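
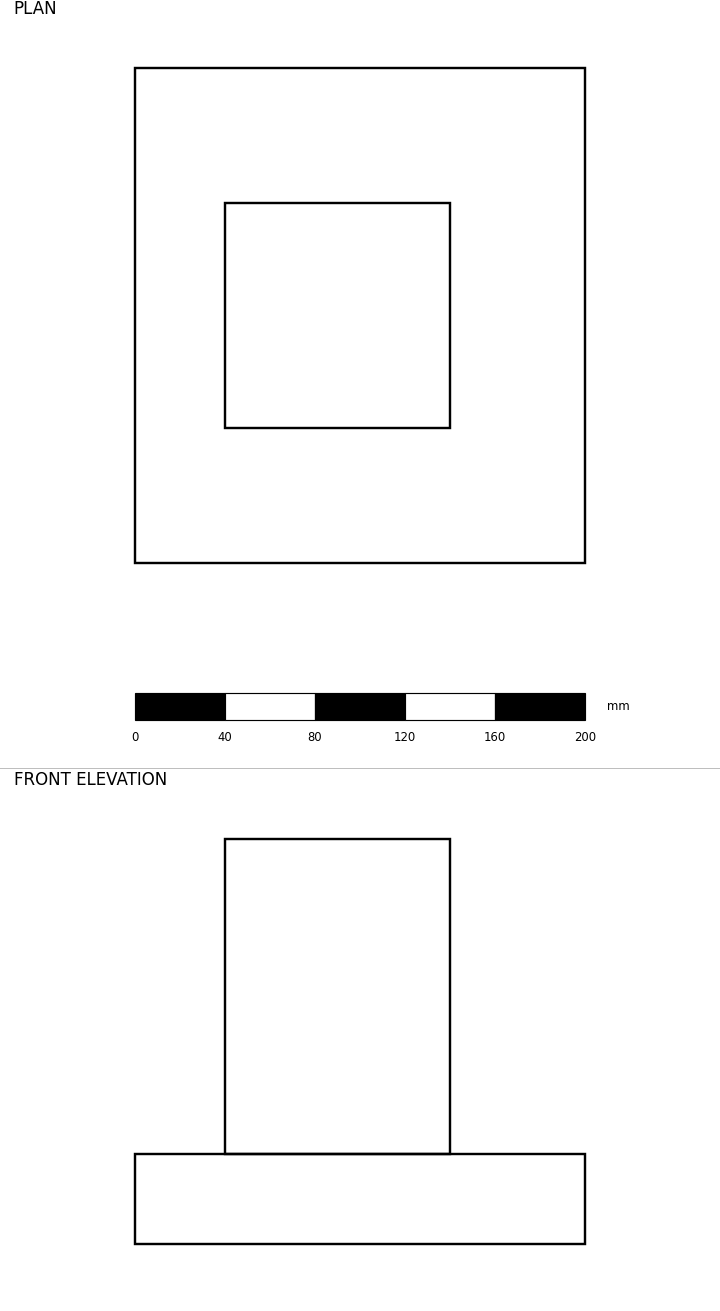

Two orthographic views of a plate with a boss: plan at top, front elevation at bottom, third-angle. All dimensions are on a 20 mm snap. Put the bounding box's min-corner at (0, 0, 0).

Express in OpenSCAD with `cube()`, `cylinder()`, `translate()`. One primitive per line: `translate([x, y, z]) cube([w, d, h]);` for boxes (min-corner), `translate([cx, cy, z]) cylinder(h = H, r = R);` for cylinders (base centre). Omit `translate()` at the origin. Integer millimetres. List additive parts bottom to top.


cube([200, 220, 40]);
translate([40, 60, 40]) cube([100, 100, 140]);


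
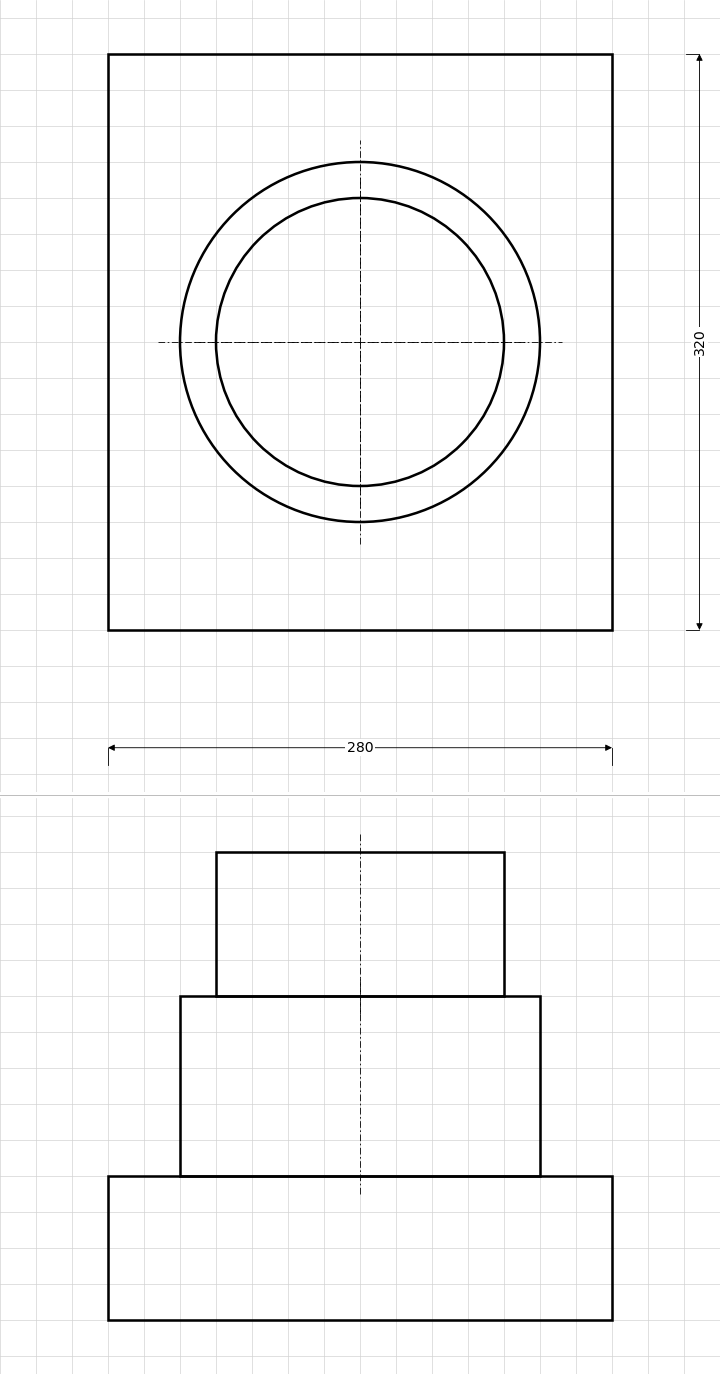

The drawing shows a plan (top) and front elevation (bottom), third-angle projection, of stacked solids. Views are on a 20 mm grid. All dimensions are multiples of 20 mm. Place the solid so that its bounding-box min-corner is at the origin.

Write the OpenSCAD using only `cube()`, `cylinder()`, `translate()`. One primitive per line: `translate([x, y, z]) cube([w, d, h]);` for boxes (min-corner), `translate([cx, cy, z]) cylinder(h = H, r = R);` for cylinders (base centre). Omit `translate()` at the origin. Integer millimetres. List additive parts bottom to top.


cube([280, 320, 80]);
translate([140, 160, 80]) cylinder(h = 100, r = 100);
translate([140, 160, 180]) cylinder(h = 80, r = 80);


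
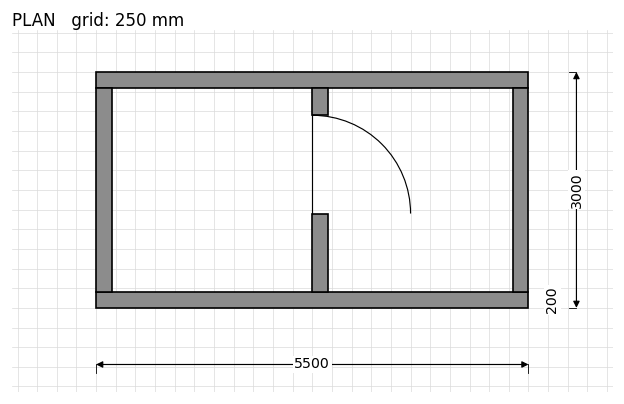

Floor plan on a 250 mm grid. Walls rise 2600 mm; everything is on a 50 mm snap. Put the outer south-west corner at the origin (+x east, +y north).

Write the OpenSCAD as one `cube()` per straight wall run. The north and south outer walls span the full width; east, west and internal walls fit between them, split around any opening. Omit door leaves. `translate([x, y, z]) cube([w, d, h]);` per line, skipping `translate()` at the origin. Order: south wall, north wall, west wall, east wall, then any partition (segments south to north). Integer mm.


cube([5500, 200, 2600]);
translate([0, 2800, 0]) cube([5500, 200, 2600]);
translate([0, 200, 0]) cube([200, 2600, 2600]);
translate([5300, 200, 0]) cube([200, 2600, 2600]);
translate([2750, 200, 0]) cube([200, 1000, 2600]);
translate([2750, 2450, 0]) cube([200, 350, 2600]);


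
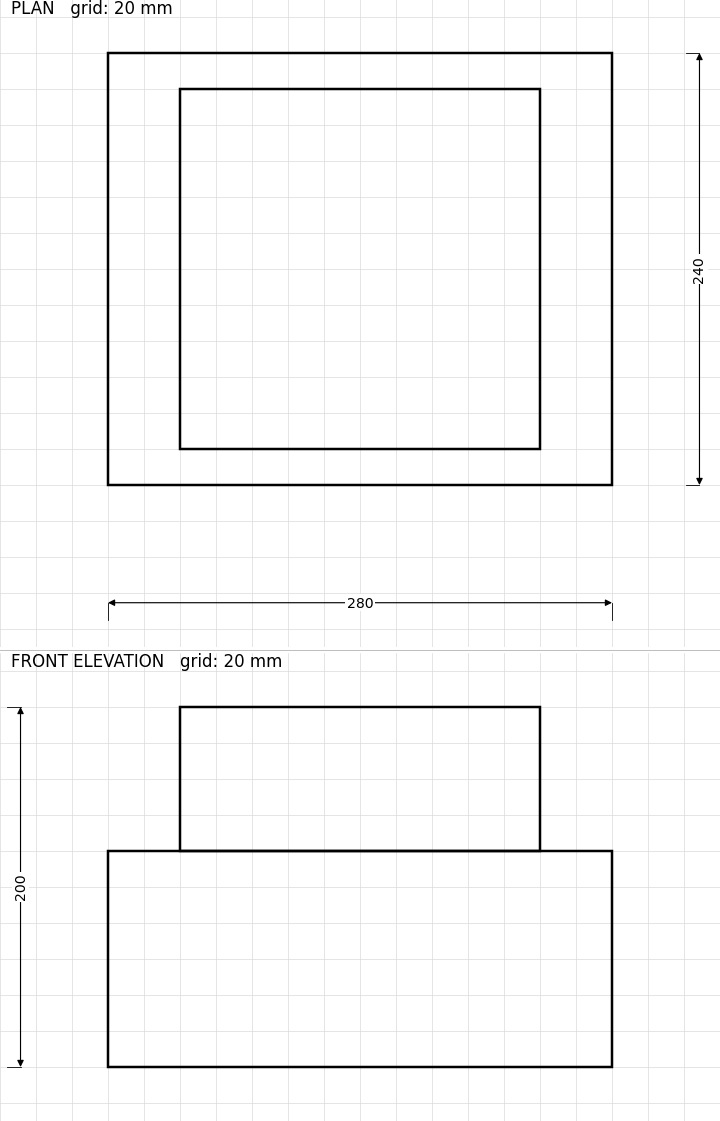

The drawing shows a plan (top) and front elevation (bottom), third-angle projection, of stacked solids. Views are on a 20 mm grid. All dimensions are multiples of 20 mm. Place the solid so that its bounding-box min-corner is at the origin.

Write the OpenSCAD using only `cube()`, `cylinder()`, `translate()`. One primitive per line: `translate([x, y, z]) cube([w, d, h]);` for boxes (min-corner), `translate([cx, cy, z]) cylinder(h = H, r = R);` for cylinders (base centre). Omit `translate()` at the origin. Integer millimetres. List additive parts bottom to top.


cube([280, 240, 120]);
translate([40, 20, 120]) cube([200, 200, 80]);


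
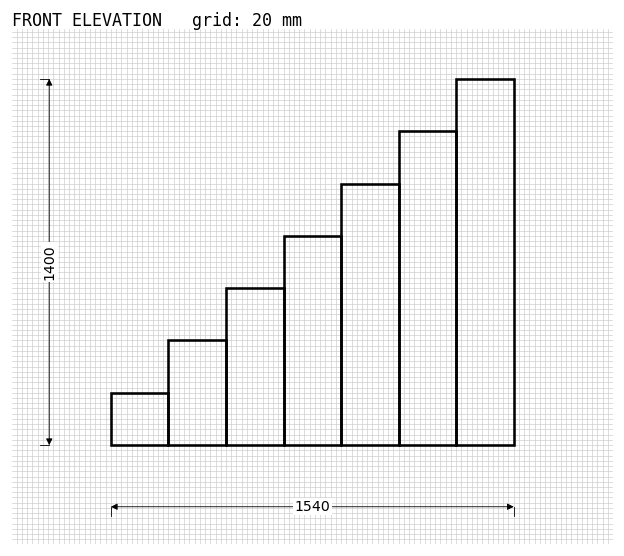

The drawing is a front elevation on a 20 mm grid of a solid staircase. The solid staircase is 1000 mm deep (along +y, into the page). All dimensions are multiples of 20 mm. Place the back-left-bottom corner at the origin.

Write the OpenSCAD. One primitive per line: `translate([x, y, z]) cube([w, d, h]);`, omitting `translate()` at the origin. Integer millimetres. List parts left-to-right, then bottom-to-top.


cube([220, 1000, 200]);
translate([220, 0, 0]) cube([220, 1000, 400]);
translate([440, 0, 0]) cube([220, 1000, 600]);
translate([660, 0, 0]) cube([220, 1000, 800]);
translate([880, 0, 0]) cube([220, 1000, 1000]);
translate([1100, 0, 0]) cube([220, 1000, 1200]);
translate([1320, 0, 0]) cube([220, 1000, 1400]);


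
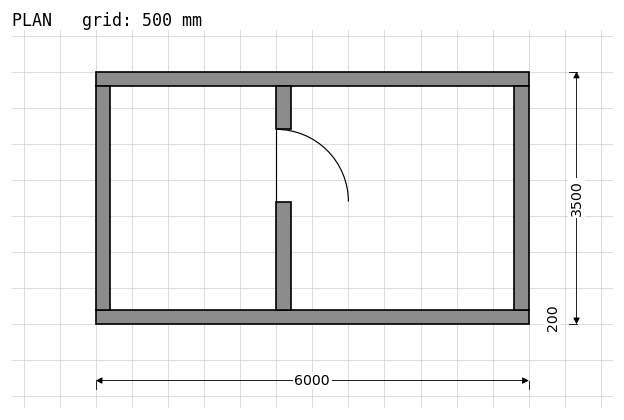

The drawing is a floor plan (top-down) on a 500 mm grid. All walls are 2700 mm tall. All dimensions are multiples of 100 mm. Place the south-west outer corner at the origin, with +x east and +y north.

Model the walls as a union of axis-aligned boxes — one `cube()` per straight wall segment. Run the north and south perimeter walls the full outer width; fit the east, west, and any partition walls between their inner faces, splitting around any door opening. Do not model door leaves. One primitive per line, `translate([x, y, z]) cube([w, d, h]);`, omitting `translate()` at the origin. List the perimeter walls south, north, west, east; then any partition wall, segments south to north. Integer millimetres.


cube([6000, 200, 2700]);
translate([0, 3300, 0]) cube([6000, 200, 2700]);
translate([0, 200, 0]) cube([200, 3100, 2700]);
translate([5800, 200, 0]) cube([200, 3100, 2700]);
translate([2500, 200, 0]) cube([200, 1500, 2700]);
translate([2500, 2700, 0]) cube([200, 600, 2700]);


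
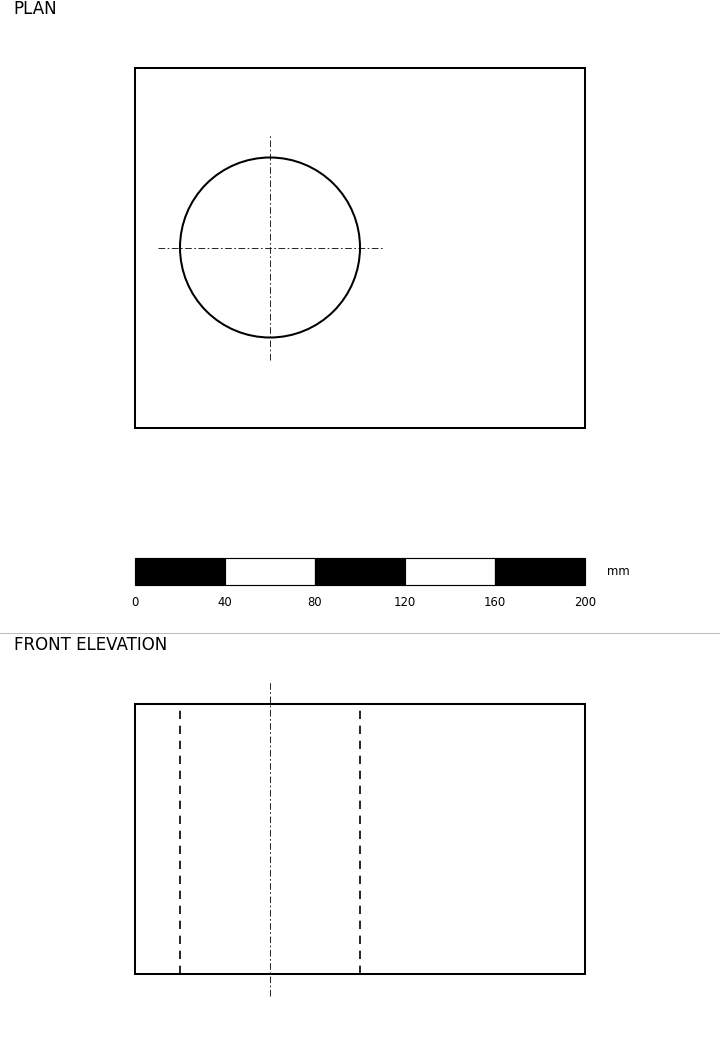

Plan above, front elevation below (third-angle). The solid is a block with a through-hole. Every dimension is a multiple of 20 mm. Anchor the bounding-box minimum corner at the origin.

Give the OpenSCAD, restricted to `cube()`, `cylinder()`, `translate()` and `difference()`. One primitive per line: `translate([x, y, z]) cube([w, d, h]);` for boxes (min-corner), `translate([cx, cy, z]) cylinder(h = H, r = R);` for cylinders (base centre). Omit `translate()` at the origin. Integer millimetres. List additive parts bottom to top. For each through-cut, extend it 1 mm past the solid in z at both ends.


difference() {
  cube([200, 160, 120]);
  translate([60, 80, -1]) cylinder(h = 122, r = 40);
}


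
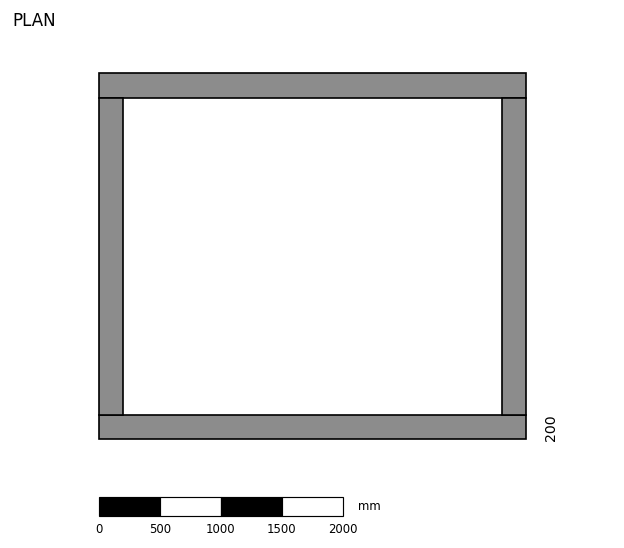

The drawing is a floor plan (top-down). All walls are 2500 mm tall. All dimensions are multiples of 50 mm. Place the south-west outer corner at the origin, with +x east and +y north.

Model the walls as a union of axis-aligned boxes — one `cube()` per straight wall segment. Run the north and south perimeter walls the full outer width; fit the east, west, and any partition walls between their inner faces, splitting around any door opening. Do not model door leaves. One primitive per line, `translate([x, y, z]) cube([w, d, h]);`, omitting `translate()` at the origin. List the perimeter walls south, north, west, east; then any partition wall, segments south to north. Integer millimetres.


cube([3500, 200, 2500]);
translate([0, 2800, 0]) cube([3500, 200, 2500]);
translate([0, 200, 0]) cube([200, 2600, 2500]);
translate([3300, 200, 0]) cube([200, 2600, 2500]);


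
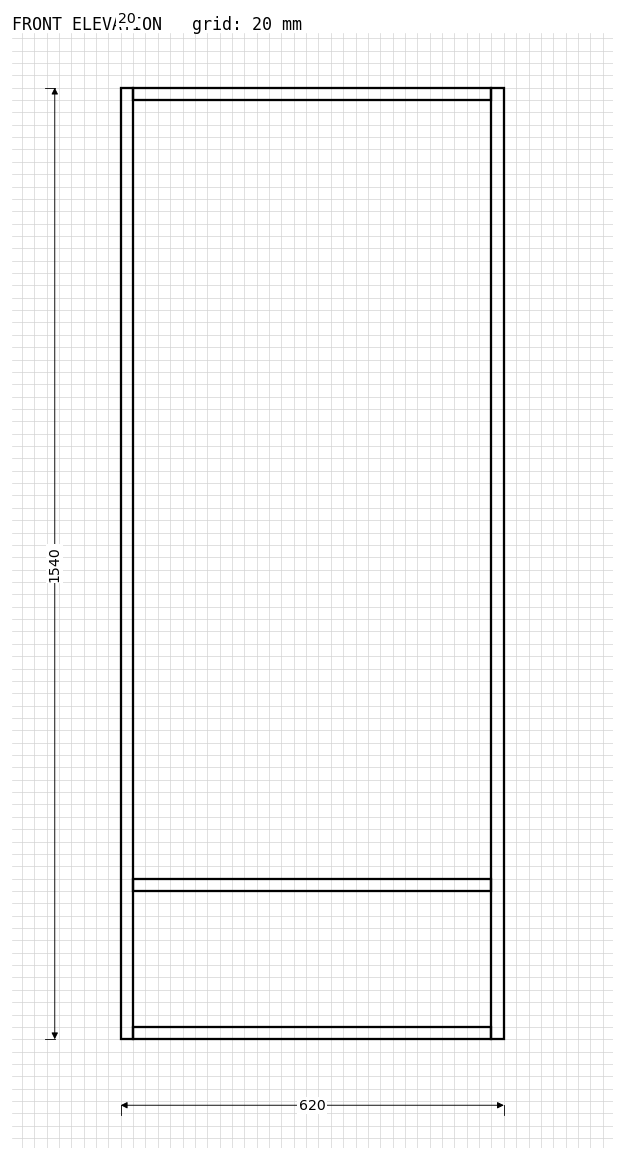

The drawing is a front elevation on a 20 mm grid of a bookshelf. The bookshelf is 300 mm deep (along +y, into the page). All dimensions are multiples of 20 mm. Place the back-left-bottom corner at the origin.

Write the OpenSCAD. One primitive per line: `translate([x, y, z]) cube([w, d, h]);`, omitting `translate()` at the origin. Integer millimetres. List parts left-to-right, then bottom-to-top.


cube([20, 300, 1540]);
translate([20, 0, 0]) cube([580, 300, 20]);
translate([20, 0, 240]) cube([580, 300, 20]);
translate([20, 0, 1520]) cube([580, 300, 20]);
translate([600, 0, 0]) cube([20, 300, 1540]);


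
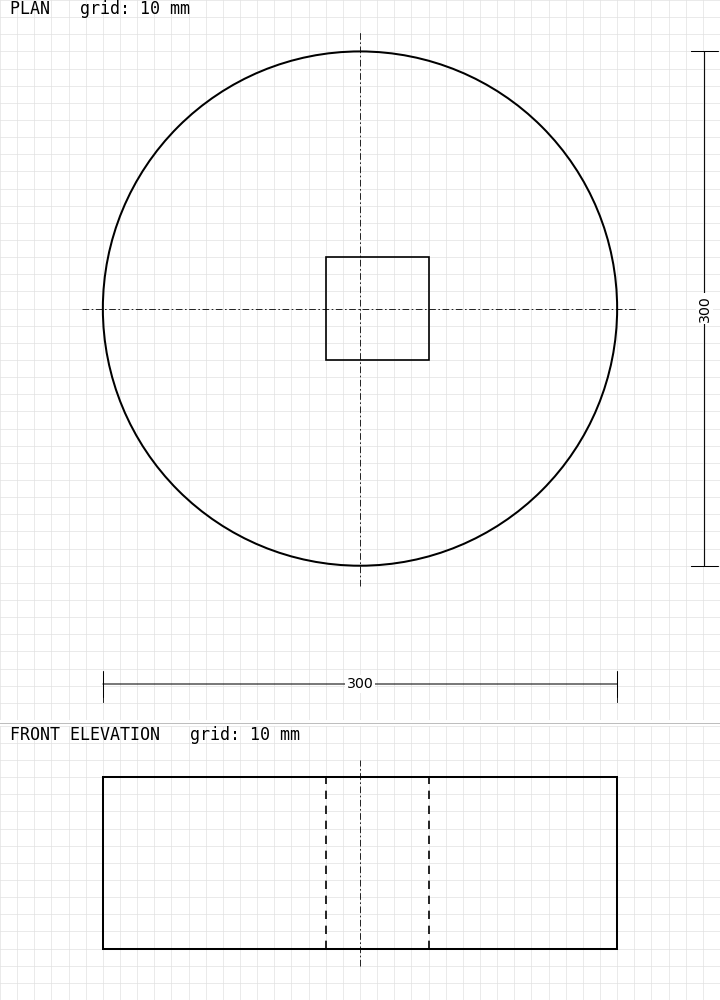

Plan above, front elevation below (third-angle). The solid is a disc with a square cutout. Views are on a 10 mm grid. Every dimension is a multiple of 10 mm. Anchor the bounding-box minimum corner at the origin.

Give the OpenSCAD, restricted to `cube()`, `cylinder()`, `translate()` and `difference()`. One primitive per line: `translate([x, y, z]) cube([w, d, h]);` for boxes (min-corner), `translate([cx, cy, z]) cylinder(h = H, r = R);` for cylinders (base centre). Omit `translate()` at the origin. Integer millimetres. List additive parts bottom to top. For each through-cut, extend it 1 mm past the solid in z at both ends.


difference() {
  translate([150, 150, 0]) cylinder(h = 100, r = 150);
  translate([130, 120, -1]) cube([60, 60, 102]);
}


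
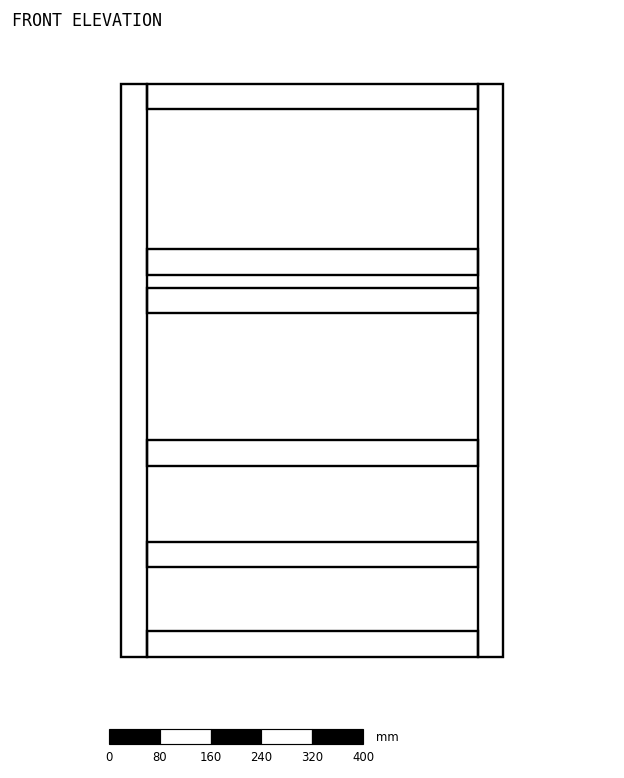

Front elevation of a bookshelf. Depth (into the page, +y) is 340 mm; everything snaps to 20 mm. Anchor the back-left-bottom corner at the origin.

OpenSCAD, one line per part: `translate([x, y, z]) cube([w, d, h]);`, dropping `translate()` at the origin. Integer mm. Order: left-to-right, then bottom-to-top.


cube([40, 340, 900]);
translate([40, 0, 0]) cube([520, 340, 40]);
translate([40, 0, 140]) cube([520, 340, 40]);
translate([40, 0, 300]) cube([520, 340, 40]);
translate([40, 0, 540]) cube([520, 340, 40]);
translate([40, 0, 600]) cube([520, 340, 40]);
translate([40, 0, 860]) cube([520, 340, 40]);
translate([560, 0, 0]) cube([40, 340, 900]);


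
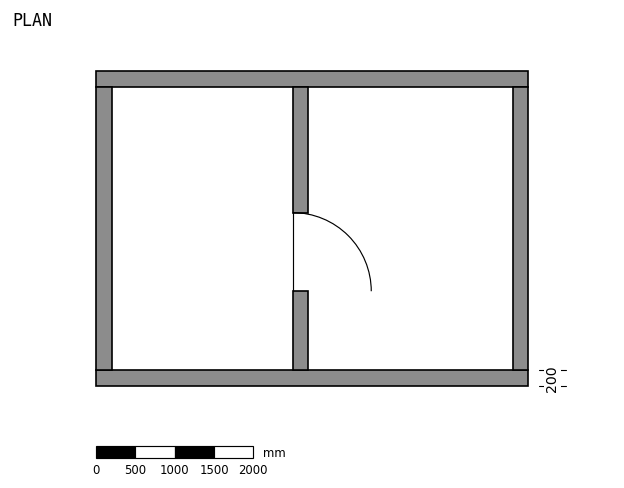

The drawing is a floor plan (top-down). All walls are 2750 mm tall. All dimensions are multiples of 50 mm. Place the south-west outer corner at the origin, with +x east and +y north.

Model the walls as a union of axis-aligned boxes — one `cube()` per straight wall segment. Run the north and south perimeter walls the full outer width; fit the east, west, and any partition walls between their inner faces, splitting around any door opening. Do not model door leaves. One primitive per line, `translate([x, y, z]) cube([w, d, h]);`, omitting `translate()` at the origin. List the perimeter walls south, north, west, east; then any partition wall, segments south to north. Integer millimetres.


cube([5500, 200, 2750]);
translate([0, 3800, 0]) cube([5500, 200, 2750]);
translate([0, 200, 0]) cube([200, 3600, 2750]);
translate([5300, 200, 0]) cube([200, 3600, 2750]);
translate([2500, 200, 0]) cube([200, 1000, 2750]);
translate([2500, 2200, 0]) cube([200, 1600, 2750]);


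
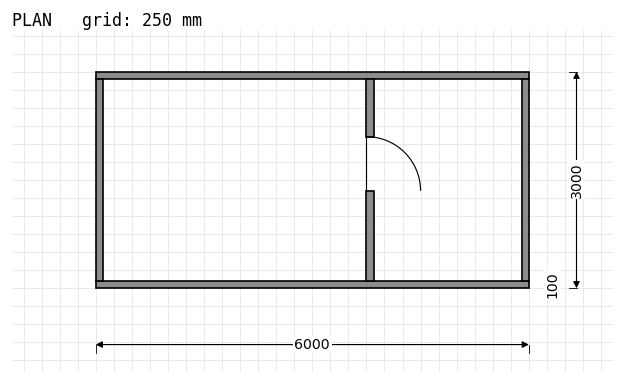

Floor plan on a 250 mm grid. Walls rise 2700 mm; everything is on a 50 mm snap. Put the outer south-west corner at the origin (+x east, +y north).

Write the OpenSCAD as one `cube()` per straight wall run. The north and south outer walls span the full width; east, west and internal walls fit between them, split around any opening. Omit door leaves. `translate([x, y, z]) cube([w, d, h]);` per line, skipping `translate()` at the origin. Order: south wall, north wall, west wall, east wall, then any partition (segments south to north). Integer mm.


cube([6000, 100, 2700]);
translate([0, 2900, 0]) cube([6000, 100, 2700]);
translate([0, 100, 0]) cube([100, 2800, 2700]);
translate([5900, 100, 0]) cube([100, 2800, 2700]);
translate([3750, 100, 0]) cube([100, 1250, 2700]);
translate([3750, 2100, 0]) cube([100, 800, 2700]);


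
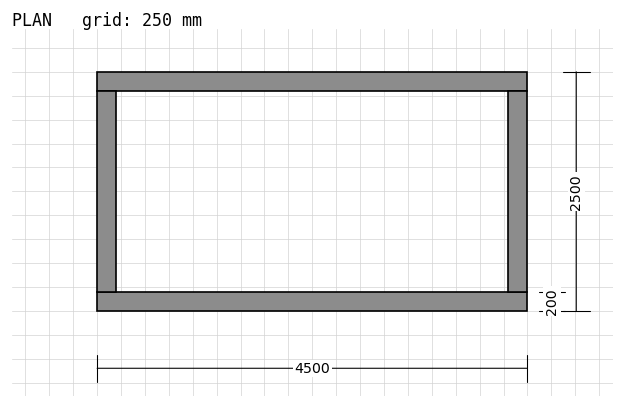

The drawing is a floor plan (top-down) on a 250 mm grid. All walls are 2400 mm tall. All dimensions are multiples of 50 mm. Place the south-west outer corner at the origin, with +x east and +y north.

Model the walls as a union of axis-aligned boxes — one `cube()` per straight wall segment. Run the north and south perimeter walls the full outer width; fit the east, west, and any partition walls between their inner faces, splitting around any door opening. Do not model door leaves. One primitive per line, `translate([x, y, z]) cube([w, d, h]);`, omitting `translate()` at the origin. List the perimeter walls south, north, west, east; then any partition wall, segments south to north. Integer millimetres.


cube([4500, 200, 2400]);
translate([0, 2300, 0]) cube([4500, 200, 2400]);
translate([0, 200, 0]) cube([200, 2100, 2400]);
translate([4300, 200, 0]) cube([200, 2100, 2400]);


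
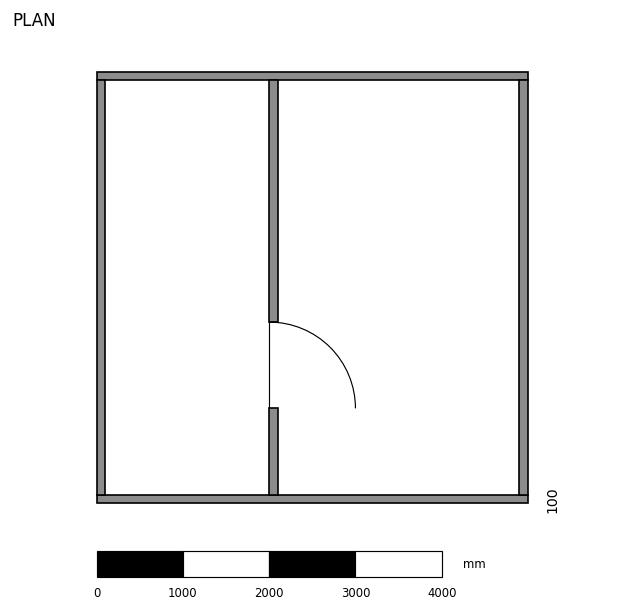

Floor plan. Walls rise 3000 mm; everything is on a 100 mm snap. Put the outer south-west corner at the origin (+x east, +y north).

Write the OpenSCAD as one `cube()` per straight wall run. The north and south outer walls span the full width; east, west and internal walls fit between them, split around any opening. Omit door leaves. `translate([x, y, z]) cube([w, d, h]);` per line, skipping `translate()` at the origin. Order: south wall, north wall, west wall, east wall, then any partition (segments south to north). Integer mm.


cube([5000, 100, 3000]);
translate([0, 4900, 0]) cube([5000, 100, 3000]);
translate([0, 100, 0]) cube([100, 4800, 3000]);
translate([4900, 100, 0]) cube([100, 4800, 3000]);
translate([2000, 100, 0]) cube([100, 1000, 3000]);
translate([2000, 2100, 0]) cube([100, 2800, 3000]);


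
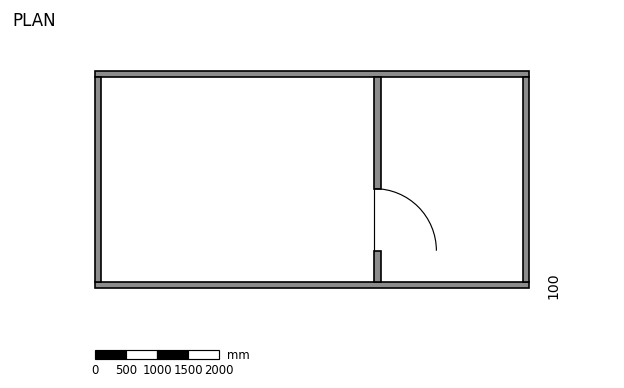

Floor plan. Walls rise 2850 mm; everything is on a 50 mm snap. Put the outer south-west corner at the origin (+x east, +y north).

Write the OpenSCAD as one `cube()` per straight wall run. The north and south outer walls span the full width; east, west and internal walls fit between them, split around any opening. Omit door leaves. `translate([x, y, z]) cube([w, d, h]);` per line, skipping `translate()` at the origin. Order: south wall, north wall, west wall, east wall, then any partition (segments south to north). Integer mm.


cube([7000, 100, 2850]);
translate([0, 3400, 0]) cube([7000, 100, 2850]);
translate([0, 100, 0]) cube([100, 3300, 2850]);
translate([6900, 100, 0]) cube([100, 3300, 2850]);
translate([4500, 100, 0]) cube([100, 500, 2850]);
translate([4500, 1600, 0]) cube([100, 1800, 2850]);


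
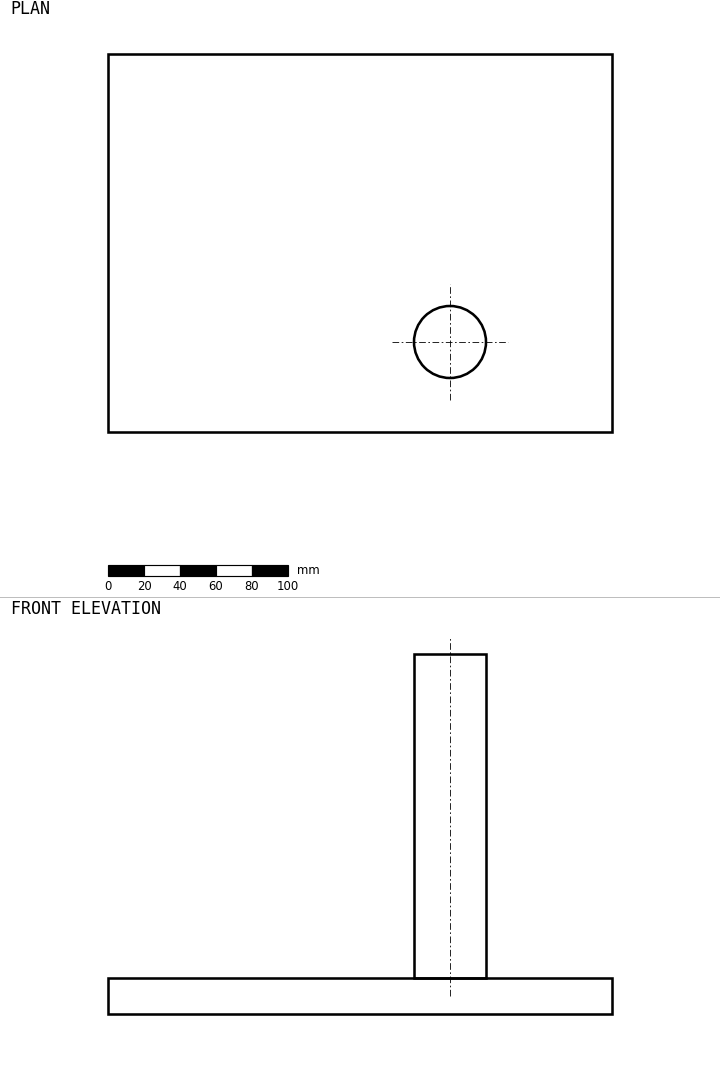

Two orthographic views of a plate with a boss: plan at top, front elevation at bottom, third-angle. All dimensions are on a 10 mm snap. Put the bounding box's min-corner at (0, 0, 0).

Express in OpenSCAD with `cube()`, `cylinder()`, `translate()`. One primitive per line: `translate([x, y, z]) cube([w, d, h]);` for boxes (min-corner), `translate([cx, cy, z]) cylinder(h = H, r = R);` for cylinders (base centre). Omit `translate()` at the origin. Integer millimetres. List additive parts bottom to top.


cube([280, 210, 20]);
translate([190, 50, 20]) cylinder(h = 180, r = 20);


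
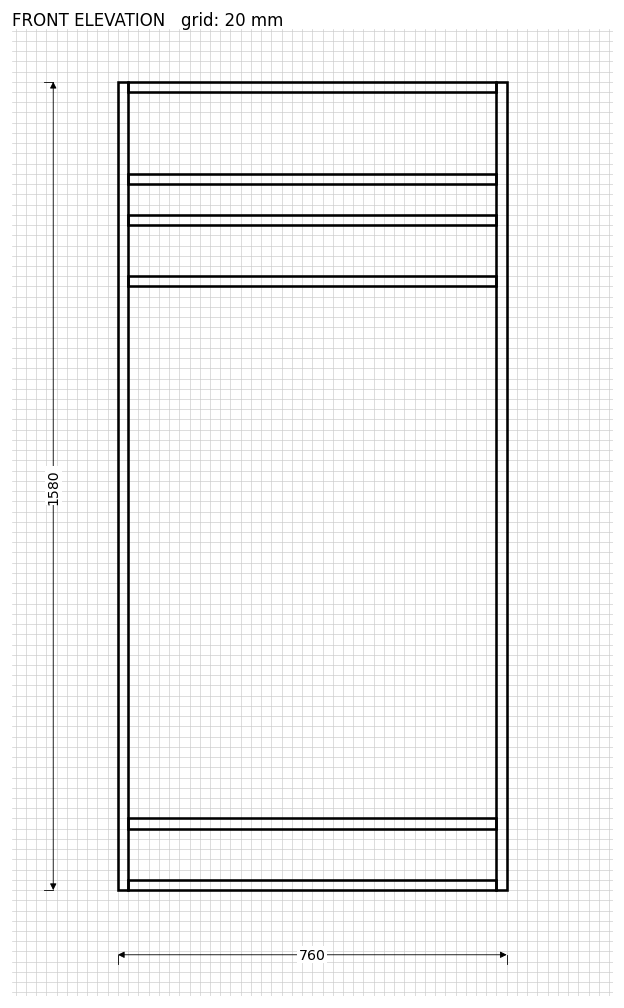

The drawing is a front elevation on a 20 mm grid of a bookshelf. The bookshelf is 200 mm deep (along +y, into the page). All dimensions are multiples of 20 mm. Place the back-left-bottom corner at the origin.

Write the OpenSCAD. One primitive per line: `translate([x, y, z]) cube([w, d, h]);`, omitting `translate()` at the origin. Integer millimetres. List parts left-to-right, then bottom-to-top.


cube([20, 200, 1580]);
translate([20, 0, 0]) cube([720, 200, 20]);
translate([20, 0, 120]) cube([720, 200, 20]);
translate([20, 0, 1180]) cube([720, 200, 20]);
translate([20, 0, 1300]) cube([720, 200, 20]);
translate([20, 0, 1380]) cube([720, 200, 20]);
translate([20, 0, 1560]) cube([720, 200, 20]);
translate([740, 0, 0]) cube([20, 200, 1580]);


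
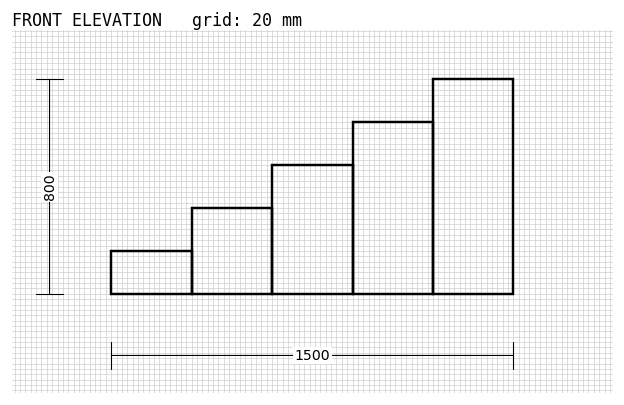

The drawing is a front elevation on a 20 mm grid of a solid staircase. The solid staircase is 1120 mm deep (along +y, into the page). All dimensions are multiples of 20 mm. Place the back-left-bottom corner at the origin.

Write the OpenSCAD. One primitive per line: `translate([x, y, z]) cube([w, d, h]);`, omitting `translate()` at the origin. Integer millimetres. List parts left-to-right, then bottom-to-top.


cube([300, 1120, 160]);
translate([300, 0, 0]) cube([300, 1120, 320]);
translate([600, 0, 0]) cube([300, 1120, 480]);
translate([900, 0, 0]) cube([300, 1120, 640]);
translate([1200, 0, 0]) cube([300, 1120, 800]);


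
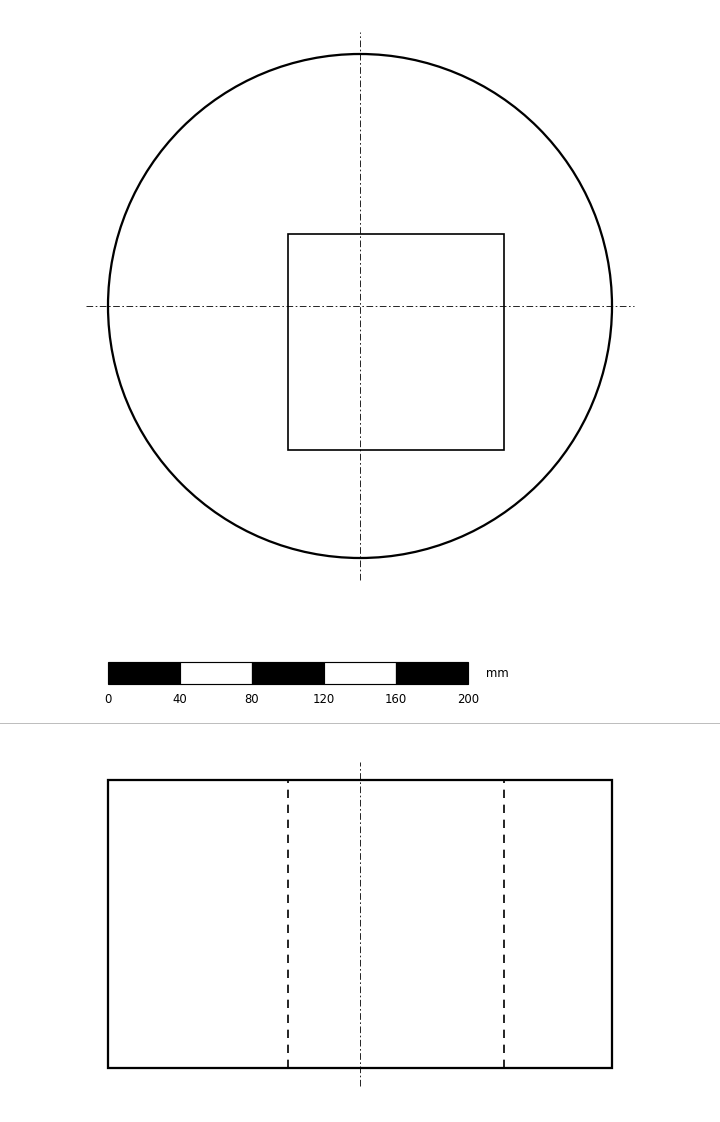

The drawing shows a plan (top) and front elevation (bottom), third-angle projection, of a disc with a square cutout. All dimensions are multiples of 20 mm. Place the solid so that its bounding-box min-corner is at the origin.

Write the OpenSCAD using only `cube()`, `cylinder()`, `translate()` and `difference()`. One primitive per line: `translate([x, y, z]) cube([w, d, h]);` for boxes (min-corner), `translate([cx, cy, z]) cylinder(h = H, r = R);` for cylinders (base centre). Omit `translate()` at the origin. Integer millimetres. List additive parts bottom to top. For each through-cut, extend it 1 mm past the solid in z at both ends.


difference() {
  translate([140, 140, 0]) cylinder(h = 160, r = 140);
  translate([100, 60, -1]) cube([120, 120, 162]);
}


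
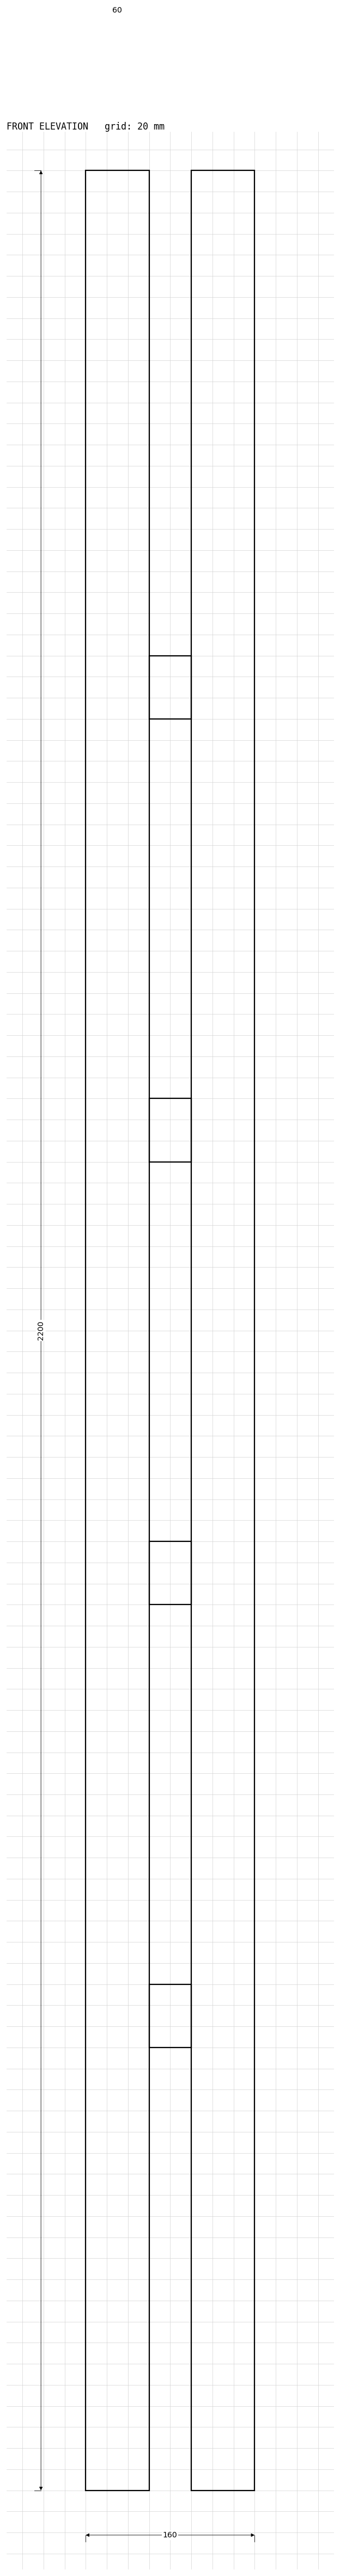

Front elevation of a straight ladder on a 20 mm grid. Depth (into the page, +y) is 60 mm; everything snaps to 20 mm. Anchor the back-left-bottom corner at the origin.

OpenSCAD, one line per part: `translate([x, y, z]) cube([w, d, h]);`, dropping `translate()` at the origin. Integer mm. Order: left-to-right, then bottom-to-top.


cube([60, 60, 2200]);
translate([60, 0, 420]) cube([40, 60, 60]);
translate([60, 0, 840]) cube([40, 60, 60]);
translate([60, 0, 1260]) cube([40, 60, 60]);
translate([60, 0, 1680]) cube([40, 60, 60]);
translate([100, 0, 0]) cube([60, 60, 2200]);


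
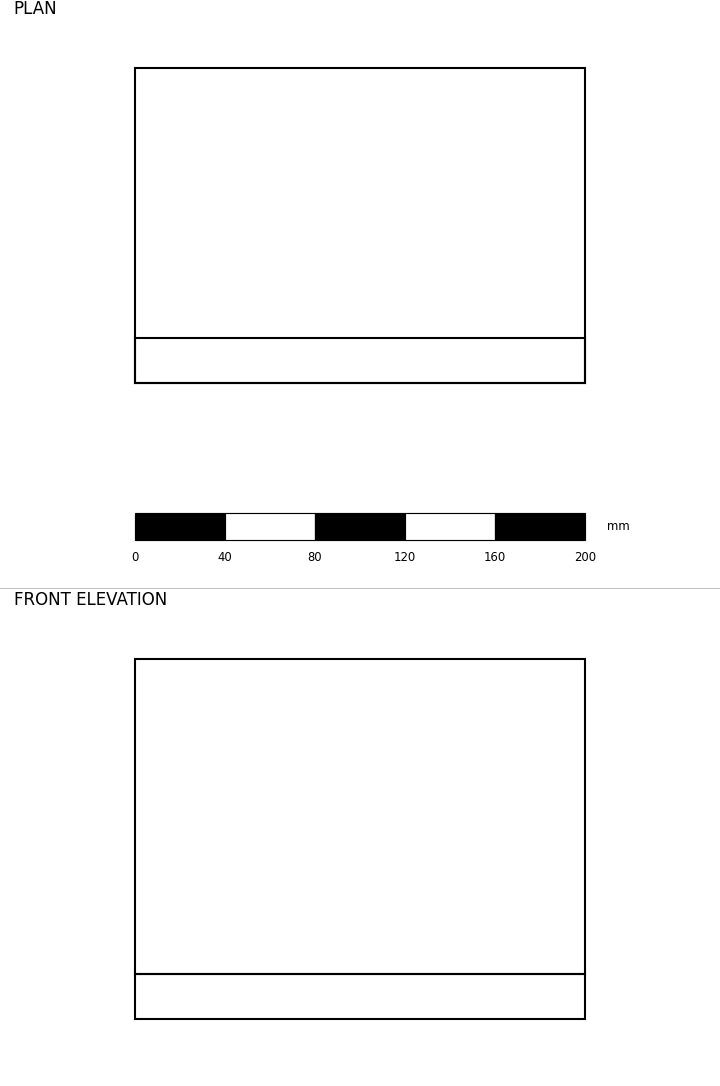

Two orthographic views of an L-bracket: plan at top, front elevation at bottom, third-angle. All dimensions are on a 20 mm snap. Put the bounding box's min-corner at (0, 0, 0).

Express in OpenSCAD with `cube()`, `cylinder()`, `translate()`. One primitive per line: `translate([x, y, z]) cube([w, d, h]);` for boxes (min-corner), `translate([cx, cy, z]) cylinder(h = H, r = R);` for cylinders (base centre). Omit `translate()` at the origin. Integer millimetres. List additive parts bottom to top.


cube([200, 140, 20]);
translate([0, 0, 20]) cube([200, 20, 140]);


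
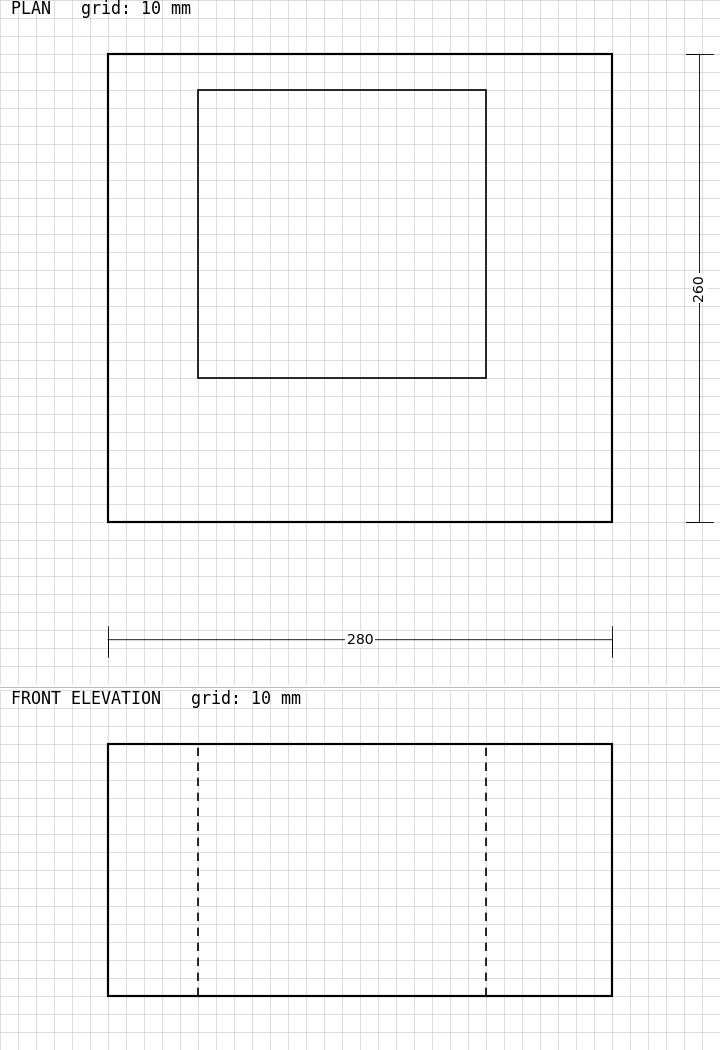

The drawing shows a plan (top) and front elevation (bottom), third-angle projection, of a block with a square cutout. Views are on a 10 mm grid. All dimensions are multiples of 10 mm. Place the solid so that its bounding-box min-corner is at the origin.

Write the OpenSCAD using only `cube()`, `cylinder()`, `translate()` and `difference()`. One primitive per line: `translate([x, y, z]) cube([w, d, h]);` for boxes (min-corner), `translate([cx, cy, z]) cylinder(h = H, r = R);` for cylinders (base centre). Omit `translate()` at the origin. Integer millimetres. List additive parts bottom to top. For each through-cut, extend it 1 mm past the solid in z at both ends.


difference() {
  cube([280, 260, 140]);
  translate([50, 80, -1]) cube([160, 160, 142]);
}


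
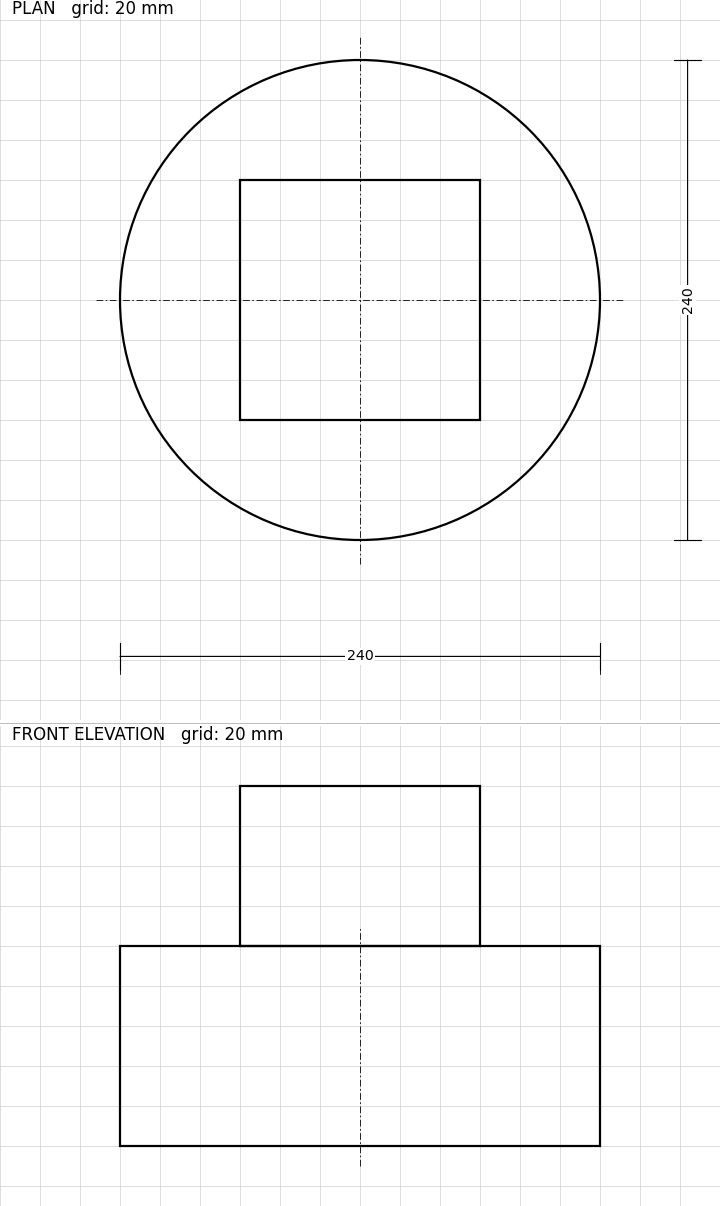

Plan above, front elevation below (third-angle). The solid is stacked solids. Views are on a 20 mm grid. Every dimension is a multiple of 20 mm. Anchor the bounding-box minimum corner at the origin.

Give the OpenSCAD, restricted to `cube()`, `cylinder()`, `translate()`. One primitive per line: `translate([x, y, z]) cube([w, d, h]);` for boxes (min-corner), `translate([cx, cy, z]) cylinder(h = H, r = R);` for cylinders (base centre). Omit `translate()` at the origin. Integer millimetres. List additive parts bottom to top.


translate([120, 120, 0]) cylinder(h = 100, r = 120);
translate([60, 60, 100]) cube([120, 120, 80]);


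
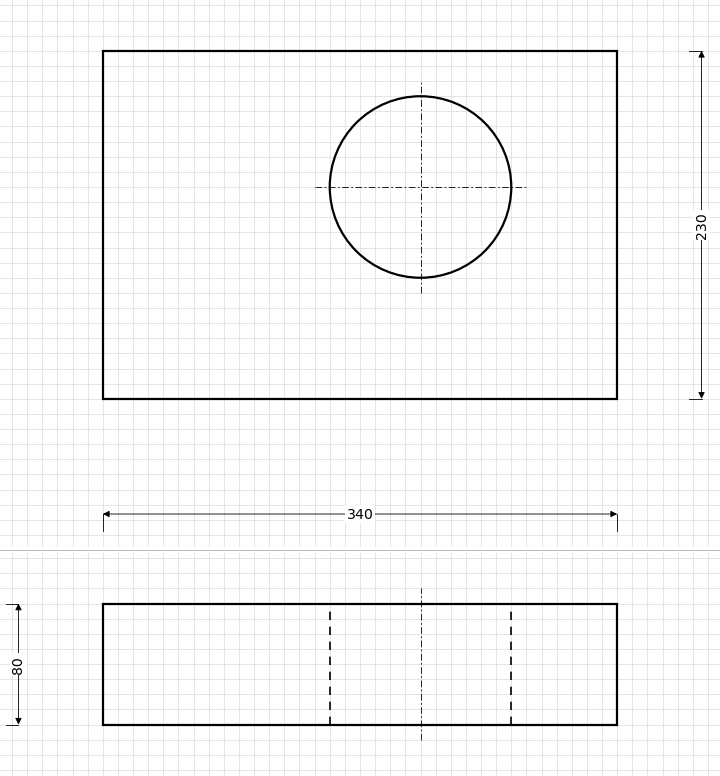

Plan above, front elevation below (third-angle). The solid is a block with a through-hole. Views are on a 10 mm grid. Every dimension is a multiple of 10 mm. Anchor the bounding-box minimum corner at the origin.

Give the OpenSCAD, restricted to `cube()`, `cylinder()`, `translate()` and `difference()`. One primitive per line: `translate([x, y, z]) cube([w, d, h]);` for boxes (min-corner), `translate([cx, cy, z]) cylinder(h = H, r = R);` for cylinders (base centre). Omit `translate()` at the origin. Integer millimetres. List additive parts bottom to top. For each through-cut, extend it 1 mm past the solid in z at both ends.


difference() {
  cube([340, 230, 80]);
  translate([210, 140, -1]) cylinder(h = 82, r = 60);
}


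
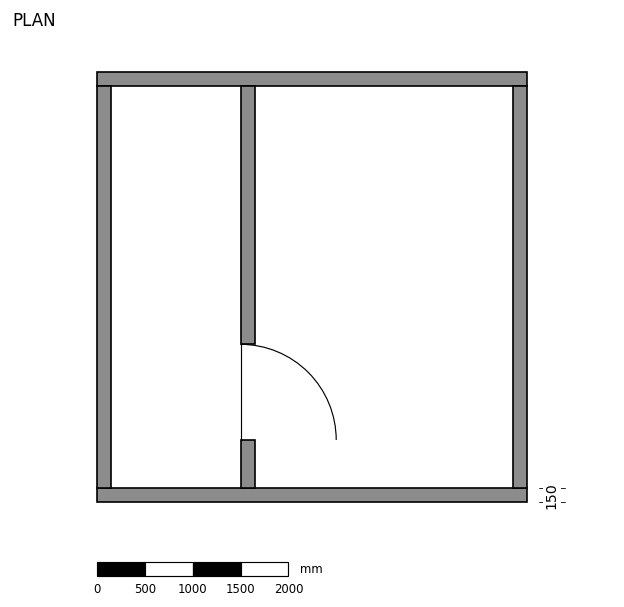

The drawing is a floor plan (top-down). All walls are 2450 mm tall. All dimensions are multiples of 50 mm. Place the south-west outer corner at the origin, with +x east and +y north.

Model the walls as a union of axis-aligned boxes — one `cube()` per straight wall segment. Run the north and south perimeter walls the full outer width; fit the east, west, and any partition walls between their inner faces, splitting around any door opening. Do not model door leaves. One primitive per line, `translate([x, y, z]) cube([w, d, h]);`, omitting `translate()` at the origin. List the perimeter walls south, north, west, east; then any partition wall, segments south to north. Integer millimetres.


cube([4500, 150, 2450]);
translate([0, 4350, 0]) cube([4500, 150, 2450]);
translate([0, 150, 0]) cube([150, 4200, 2450]);
translate([4350, 150, 0]) cube([150, 4200, 2450]);
translate([1500, 150, 0]) cube([150, 500, 2450]);
translate([1500, 1650, 0]) cube([150, 2700, 2450]);


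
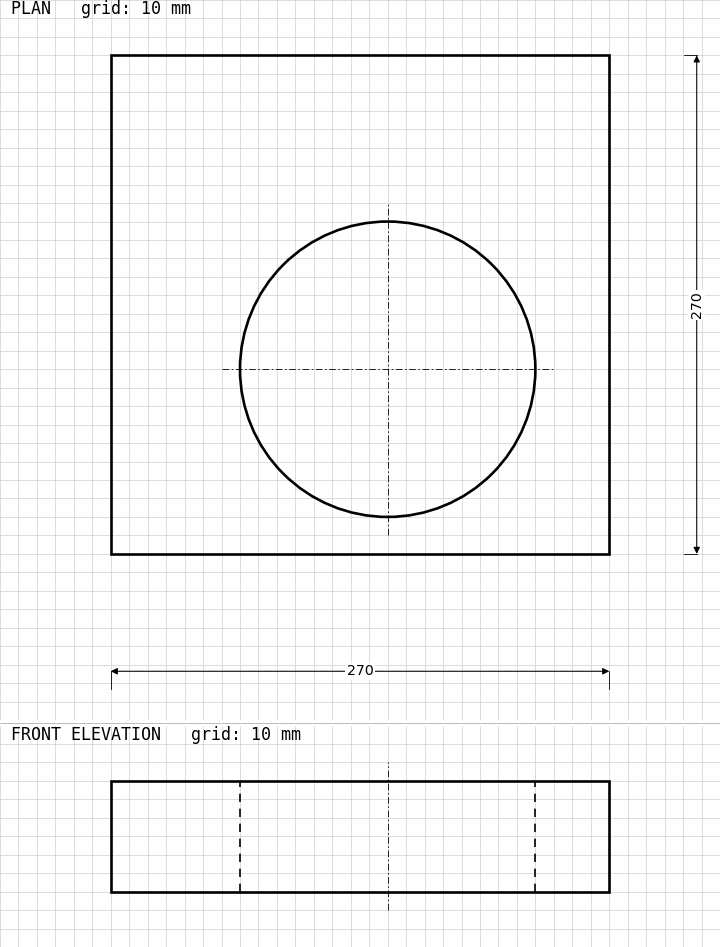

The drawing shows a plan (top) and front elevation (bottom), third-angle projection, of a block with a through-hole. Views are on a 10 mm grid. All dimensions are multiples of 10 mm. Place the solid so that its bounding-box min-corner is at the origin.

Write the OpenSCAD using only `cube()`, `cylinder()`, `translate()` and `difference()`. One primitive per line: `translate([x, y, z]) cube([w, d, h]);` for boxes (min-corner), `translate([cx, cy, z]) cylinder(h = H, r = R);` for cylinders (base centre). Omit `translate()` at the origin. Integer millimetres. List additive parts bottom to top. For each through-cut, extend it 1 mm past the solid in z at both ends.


difference() {
  cube([270, 270, 60]);
  translate([150, 100, -1]) cylinder(h = 62, r = 80);
}


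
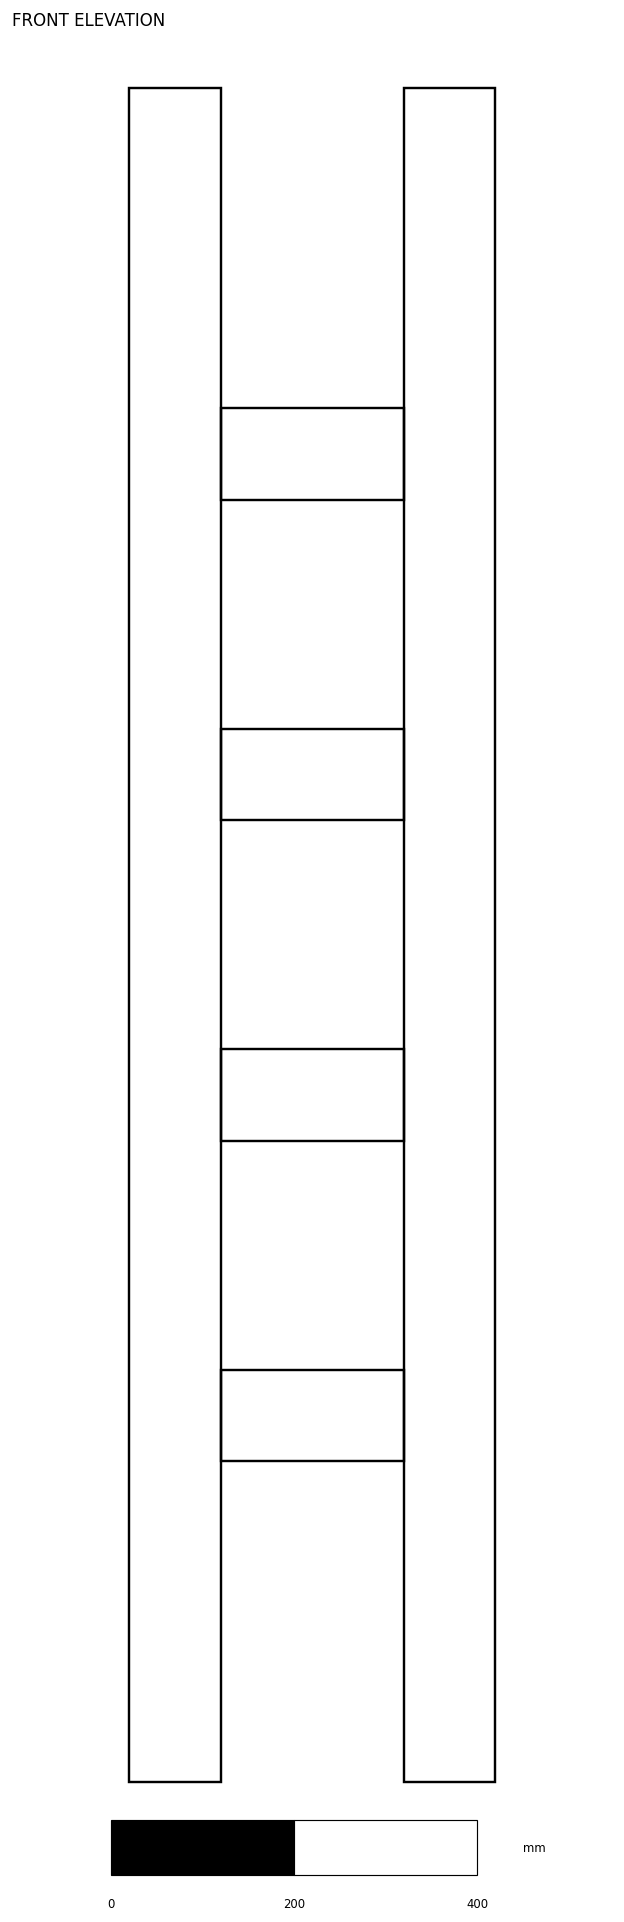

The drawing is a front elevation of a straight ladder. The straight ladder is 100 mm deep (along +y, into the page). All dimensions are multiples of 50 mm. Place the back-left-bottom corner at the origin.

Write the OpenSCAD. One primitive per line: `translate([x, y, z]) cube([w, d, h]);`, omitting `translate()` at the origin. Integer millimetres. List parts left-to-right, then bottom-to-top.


cube([100, 100, 1850]);
translate([100, 0, 350]) cube([200, 100, 100]);
translate([100, 0, 700]) cube([200, 100, 100]);
translate([100, 0, 1050]) cube([200, 100, 100]);
translate([100, 0, 1400]) cube([200, 100, 100]);
translate([300, 0, 0]) cube([100, 100, 1850]);


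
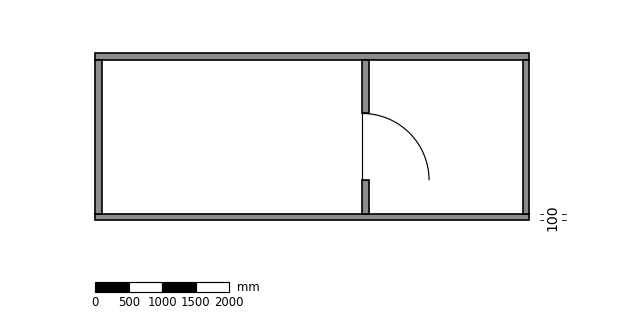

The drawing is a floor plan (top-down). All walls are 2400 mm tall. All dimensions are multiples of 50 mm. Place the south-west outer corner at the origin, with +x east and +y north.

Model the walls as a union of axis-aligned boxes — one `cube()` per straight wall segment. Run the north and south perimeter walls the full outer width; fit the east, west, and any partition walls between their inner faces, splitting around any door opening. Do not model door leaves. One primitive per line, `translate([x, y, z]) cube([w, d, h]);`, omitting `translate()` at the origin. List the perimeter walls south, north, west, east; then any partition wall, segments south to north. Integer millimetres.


cube([6500, 100, 2400]);
translate([0, 2400, 0]) cube([6500, 100, 2400]);
translate([0, 100, 0]) cube([100, 2300, 2400]);
translate([6400, 100, 0]) cube([100, 2300, 2400]);
translate([4000, 100, 0]) cube([100, 500, 2400]);
translate([4000, 1600, 0]) cube([100, 800, 2400]);


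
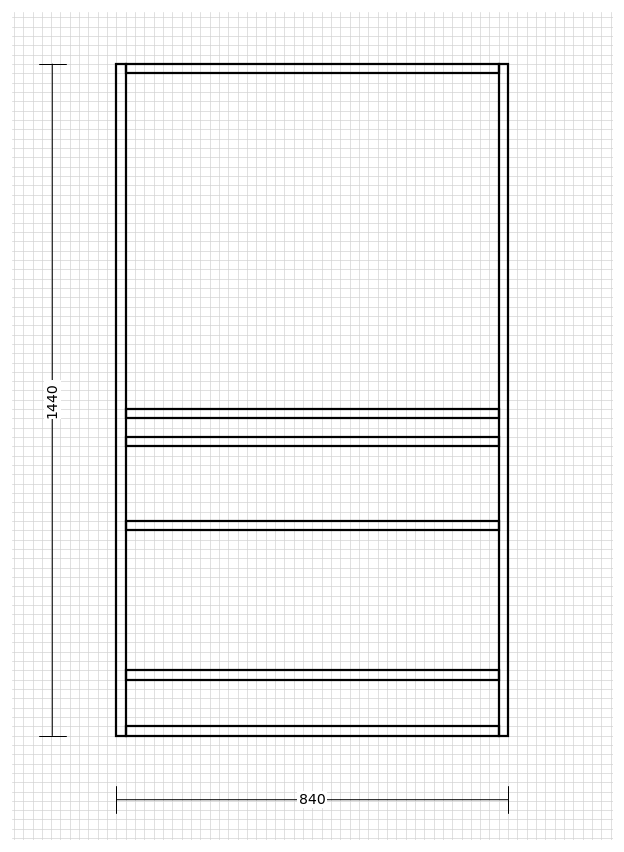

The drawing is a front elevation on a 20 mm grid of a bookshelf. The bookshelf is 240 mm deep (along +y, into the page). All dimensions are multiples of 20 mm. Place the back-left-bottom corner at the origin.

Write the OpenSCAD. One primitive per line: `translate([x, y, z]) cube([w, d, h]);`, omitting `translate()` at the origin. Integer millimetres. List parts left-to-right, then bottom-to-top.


cube([20, 240, 1440]);
translate([20, 0, 0]) cube([800, 240, 20]);
translate([20, 0, 120]) cube([800, 240, 20]);
translate([20, 0, 440]) cube([800, 240, 20]);
translate([20, 0, 620]) cube([800, 240, 20]);
translate([20, 0, 680]) cube([800, 240, 20]);
translate([20, 0, 1420]) cube([800, 240, 20]);
translate([820, 0, 0]) cube([20, 240, 1440]);


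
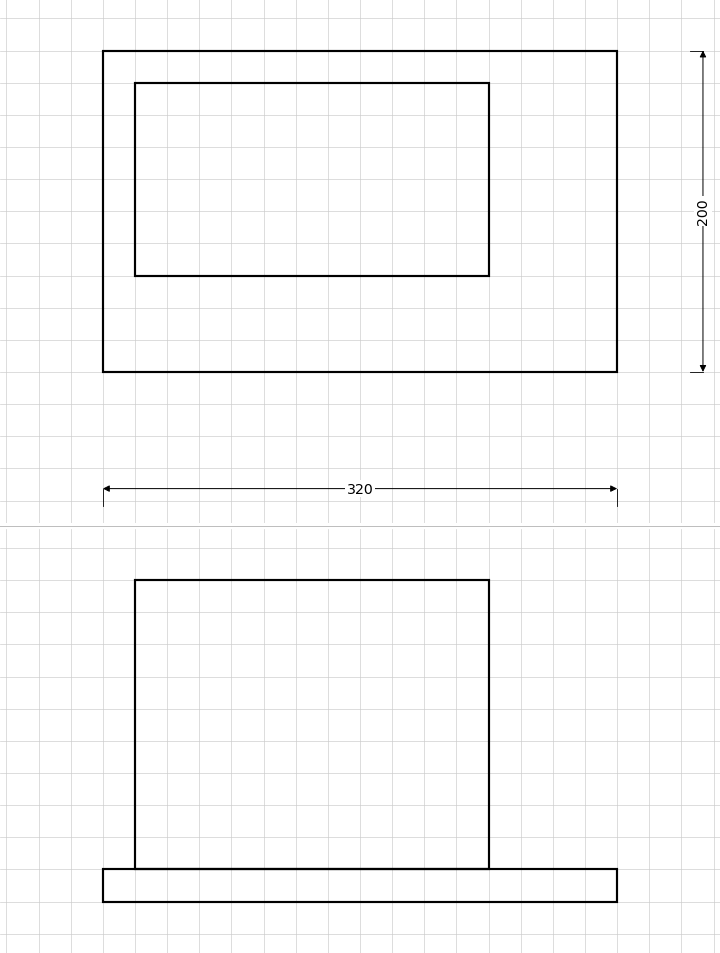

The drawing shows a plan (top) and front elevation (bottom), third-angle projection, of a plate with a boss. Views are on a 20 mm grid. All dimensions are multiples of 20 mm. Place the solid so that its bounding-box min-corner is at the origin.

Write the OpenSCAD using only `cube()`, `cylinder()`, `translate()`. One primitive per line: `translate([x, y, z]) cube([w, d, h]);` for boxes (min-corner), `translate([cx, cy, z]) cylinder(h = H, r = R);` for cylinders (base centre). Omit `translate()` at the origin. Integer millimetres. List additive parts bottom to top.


cube([320, 200, 20]);
translate([20, 60, 20]) cube([220, 120, 180]);


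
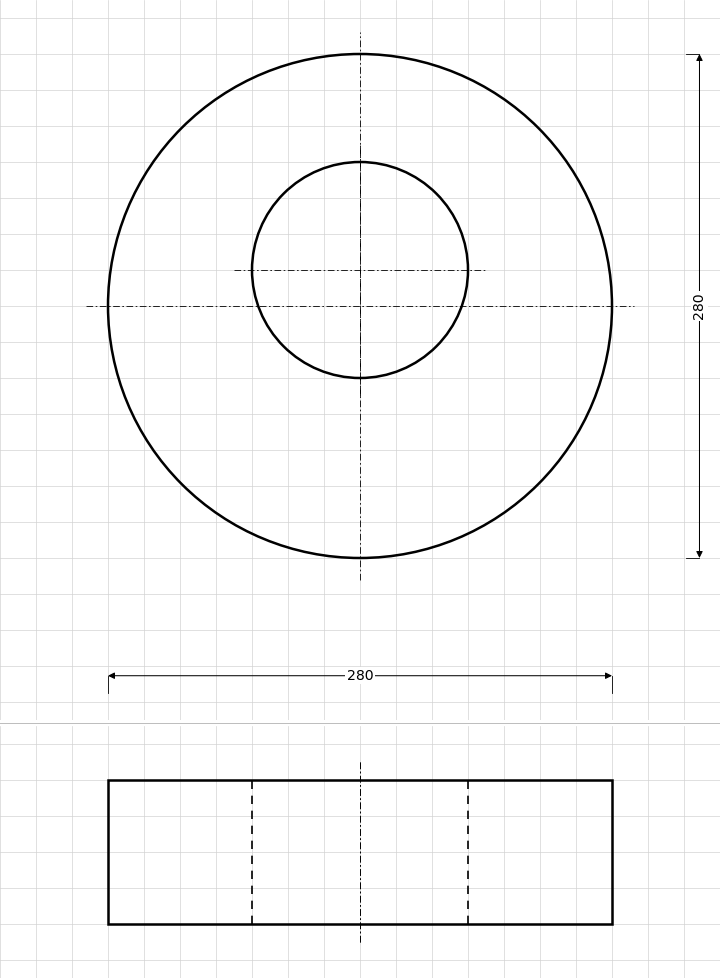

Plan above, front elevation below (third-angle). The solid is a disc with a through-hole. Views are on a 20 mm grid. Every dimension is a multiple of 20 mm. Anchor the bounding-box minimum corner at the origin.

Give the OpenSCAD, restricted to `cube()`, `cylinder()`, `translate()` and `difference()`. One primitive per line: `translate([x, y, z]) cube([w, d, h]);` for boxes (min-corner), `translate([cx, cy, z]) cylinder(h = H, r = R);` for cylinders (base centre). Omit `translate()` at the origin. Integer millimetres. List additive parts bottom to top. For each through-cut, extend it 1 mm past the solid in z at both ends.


difference() {
  translate([140, 140, 0]) cylinder(h = 80, r = 140);
  translate([140, 160, -1]) cylinder(h = 82, r = 60);
}


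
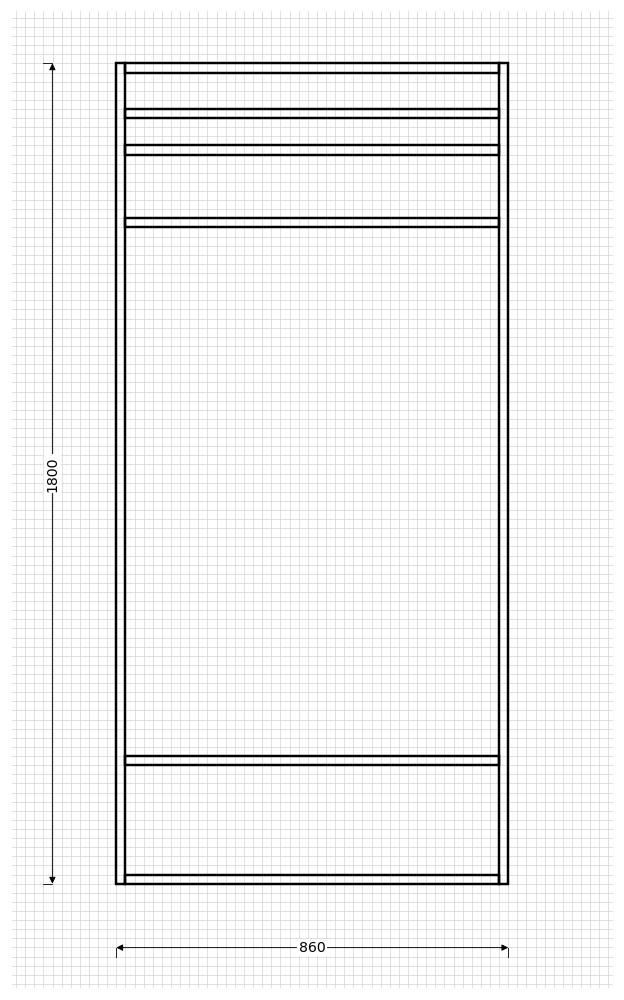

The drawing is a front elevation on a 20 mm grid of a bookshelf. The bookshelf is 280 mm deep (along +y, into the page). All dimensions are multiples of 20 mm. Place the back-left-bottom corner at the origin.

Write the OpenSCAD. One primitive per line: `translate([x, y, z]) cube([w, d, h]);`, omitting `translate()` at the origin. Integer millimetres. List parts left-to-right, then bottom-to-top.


cube([20, 280, 1800]);
translate([20, 0, 0]) cube([820, 280, 20]);
translate([20, 0, 260]) cube([820, 280, 20]);
translate([20, 0, 1440]) cube([820, 280, 20]);
translate([20, 0, 1600]) cube([820, 280, 20]);
translate([20, 0, 1680]) cube([820, 280, 20]);
translate([20, 0, 1780]) cube([820, 280, 20]);
translate([840, 0, 0]) cube([20, 280, 1800]);


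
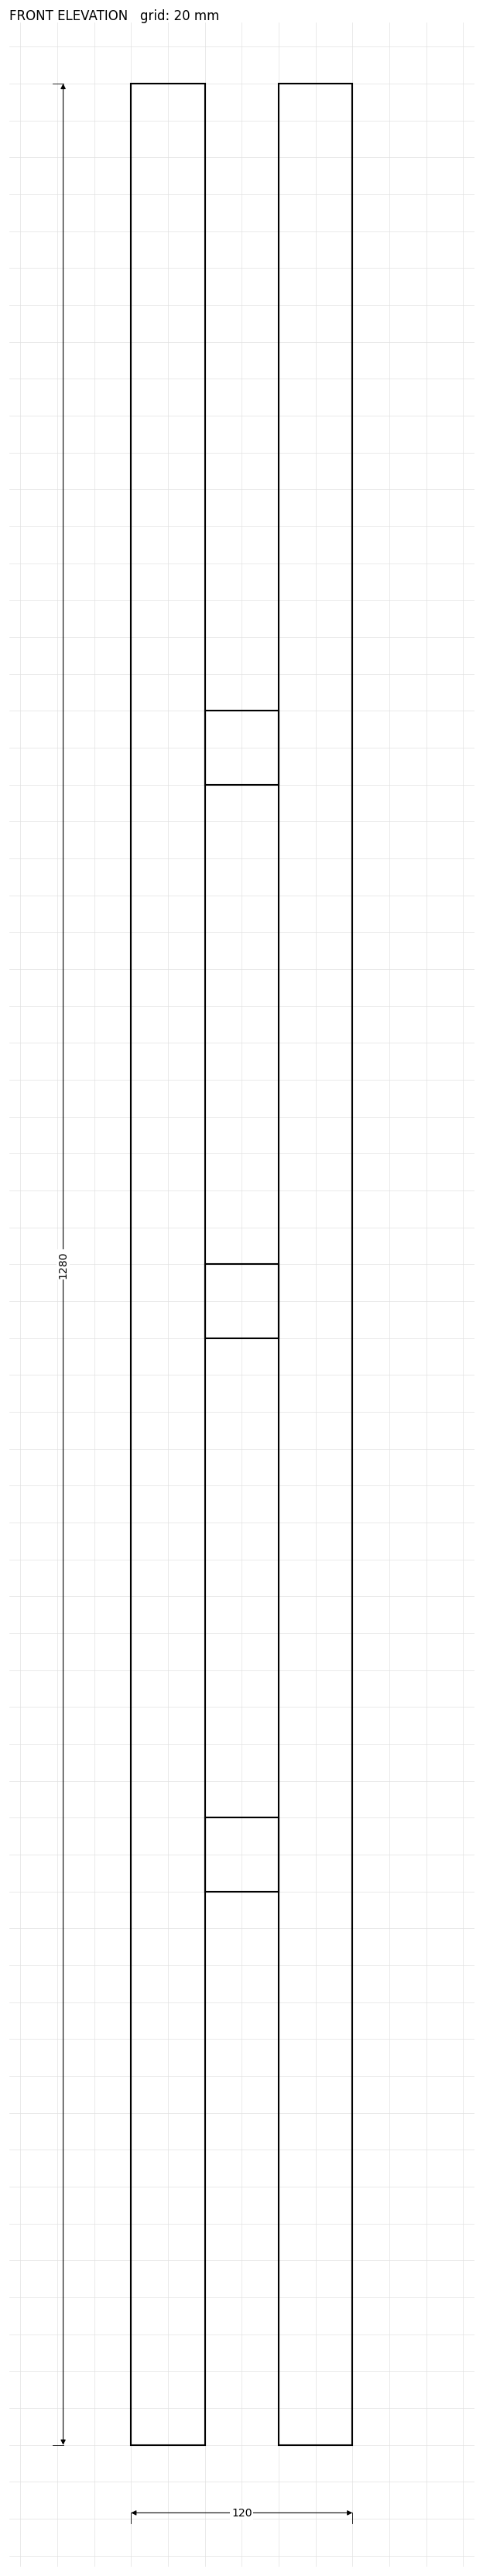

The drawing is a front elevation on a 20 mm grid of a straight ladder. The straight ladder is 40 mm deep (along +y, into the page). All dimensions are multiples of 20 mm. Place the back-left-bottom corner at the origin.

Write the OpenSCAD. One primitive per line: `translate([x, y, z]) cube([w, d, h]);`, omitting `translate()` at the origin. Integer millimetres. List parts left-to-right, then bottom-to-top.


cube([40, 40, 1280]);
translate([40, 0, 300]) cube([40, 40, 40]);
translate([40, 0, 600]) cube([40, 40, 40]);
translate([40, 0, 900]) cube([40, 40, 40]);
translate([80, 0, 0]) cube([40, 40, 1280]);


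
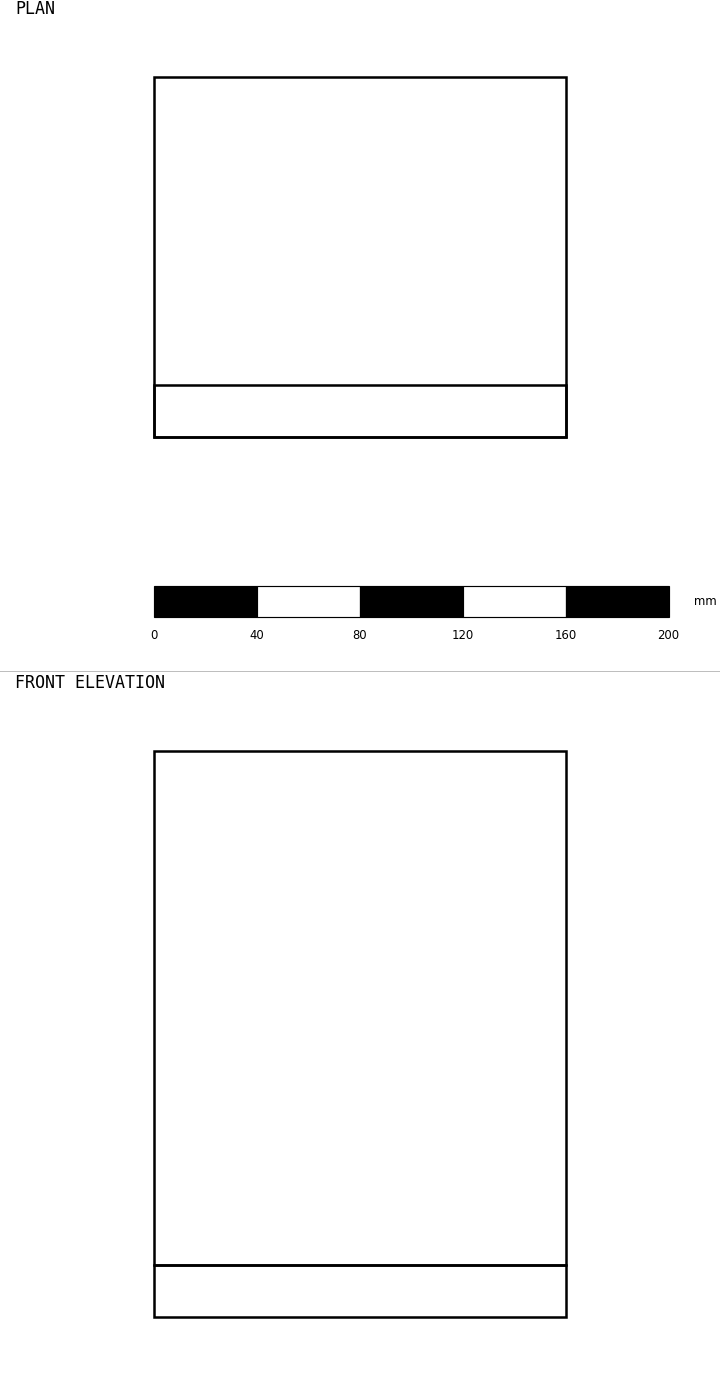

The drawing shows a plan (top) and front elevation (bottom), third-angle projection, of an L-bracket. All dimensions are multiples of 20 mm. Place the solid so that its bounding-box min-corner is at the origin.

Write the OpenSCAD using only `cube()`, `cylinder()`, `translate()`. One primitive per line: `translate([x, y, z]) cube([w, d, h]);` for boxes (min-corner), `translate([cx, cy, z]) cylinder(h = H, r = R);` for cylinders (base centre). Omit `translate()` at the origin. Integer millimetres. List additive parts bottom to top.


cube([160, 140, 20]);
translate([0, 0, 20]) cube([160, 20, 200]);
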